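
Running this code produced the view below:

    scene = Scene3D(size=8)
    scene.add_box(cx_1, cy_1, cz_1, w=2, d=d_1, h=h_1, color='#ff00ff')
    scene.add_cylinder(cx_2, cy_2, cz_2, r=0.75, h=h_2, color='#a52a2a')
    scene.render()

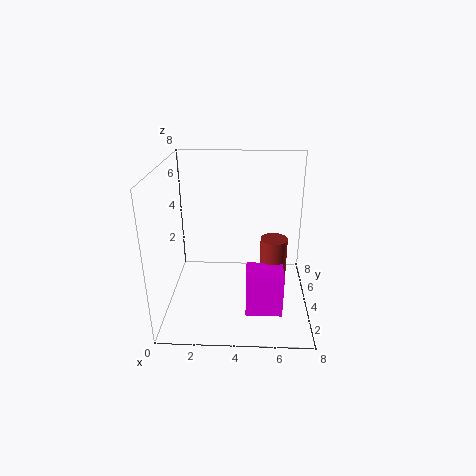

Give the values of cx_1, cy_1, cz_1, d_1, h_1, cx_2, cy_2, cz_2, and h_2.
cx_1 = 4.5; cy_1 = 2; cz_1 = 0.25; d_1 = 1.5; h_1 = 2.5; cx_2 = 6; cy_2 = 4; cz_2 = 0.25; h_2 = 3.75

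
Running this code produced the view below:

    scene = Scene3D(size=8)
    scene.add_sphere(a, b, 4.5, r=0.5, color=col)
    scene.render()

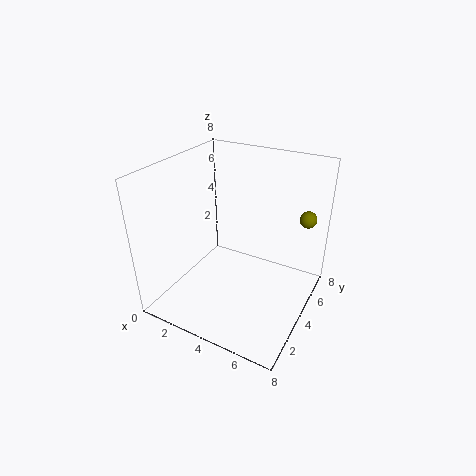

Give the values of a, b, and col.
a = 7, b = 7, col = 'olive'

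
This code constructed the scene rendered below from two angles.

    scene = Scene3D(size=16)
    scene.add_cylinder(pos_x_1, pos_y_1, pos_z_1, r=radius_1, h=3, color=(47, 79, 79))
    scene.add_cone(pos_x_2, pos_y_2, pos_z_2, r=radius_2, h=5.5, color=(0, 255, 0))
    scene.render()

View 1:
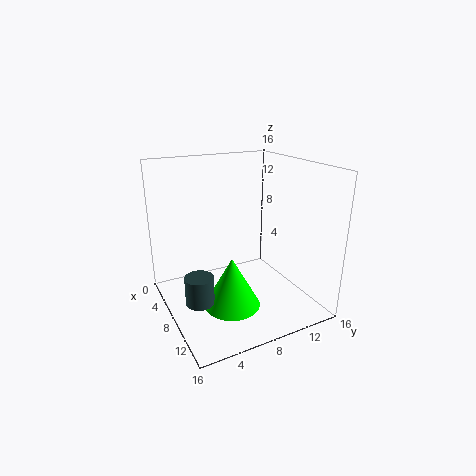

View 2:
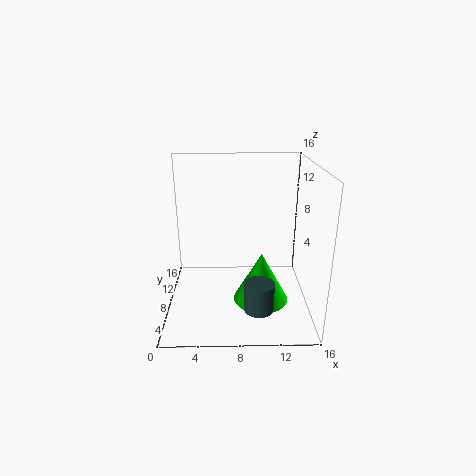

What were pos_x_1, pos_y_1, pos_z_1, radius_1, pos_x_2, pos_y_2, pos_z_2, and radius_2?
pos_x_1 = 10, pos_y_1 = 2.5, pos_z_1 = 2.5, radius_1 = 1.5, pos_x_2 = 10.5, pos_y_2 = 6, pos_z_2 = 1.5, radius_2 = 3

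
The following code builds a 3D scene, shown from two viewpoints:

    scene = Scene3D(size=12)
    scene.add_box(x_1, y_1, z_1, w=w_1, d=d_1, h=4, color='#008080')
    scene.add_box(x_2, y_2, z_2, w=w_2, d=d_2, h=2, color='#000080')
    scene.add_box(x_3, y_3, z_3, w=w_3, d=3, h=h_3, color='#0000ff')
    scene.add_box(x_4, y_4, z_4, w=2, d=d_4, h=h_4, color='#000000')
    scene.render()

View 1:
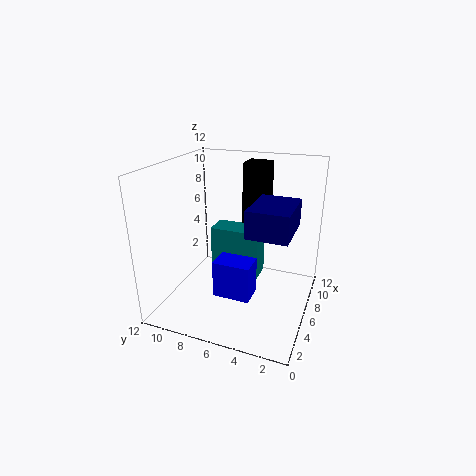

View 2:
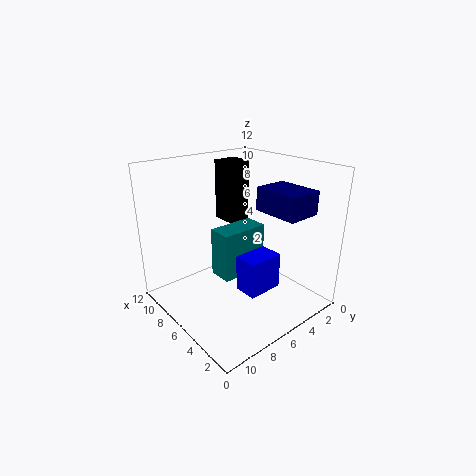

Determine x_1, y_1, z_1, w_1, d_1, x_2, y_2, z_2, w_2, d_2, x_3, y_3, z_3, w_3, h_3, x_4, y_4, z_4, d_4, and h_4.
x_1 = 5; y_1 = 4; z_1 = 3; w_1 = 2; d_1 = 4; x_2 = 2; y_2 = 1; z_2 = 8; w_2 = 4; d_2 = 3; x_3 = 3; y_3 = 4; z_3 = 2; w_3 = 2; h_3 = 3; x_4 = 7; y_4 = 4; z_4 = 7; d_4 = 2; h_4 = 5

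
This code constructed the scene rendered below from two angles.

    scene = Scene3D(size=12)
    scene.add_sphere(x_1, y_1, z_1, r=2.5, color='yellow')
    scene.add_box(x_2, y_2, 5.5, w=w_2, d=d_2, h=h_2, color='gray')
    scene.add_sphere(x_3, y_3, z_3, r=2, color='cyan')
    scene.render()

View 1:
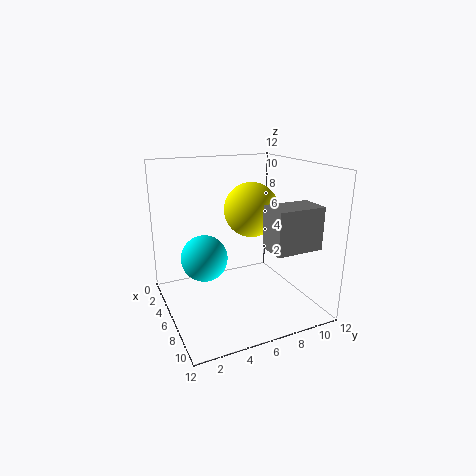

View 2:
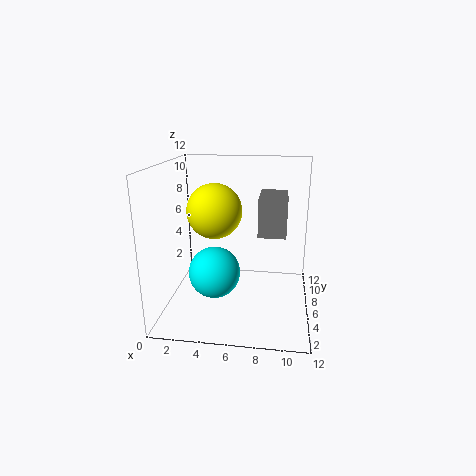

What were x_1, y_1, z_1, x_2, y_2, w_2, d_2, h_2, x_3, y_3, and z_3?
x_1 = 3.5; y_1 = 8.5; z_1 = 7.5; x_2 = 7.5; y_2 = 7.5; w_2 = 2.5; d_2 = 4; h_2 = 3.5; x_3 = 4.5; y_3 = 3.5; z_3 = 4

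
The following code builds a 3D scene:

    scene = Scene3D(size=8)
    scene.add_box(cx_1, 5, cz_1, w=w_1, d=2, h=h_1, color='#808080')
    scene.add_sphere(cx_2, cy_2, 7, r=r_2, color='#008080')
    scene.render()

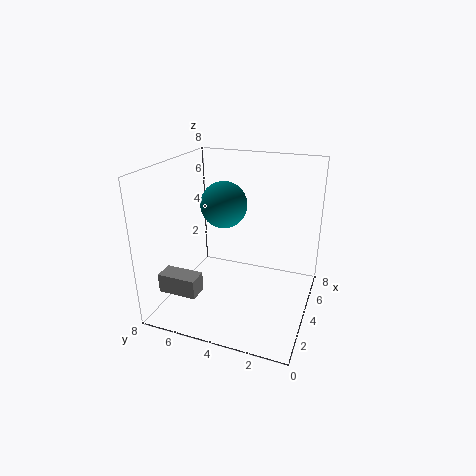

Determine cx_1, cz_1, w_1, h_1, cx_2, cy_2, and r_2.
cx_1 = 0.5; cz_1 = 2; w_1 = 1; h_1 = 1; cx_2 = 1; cy_2 = 3.5; r_2 = 1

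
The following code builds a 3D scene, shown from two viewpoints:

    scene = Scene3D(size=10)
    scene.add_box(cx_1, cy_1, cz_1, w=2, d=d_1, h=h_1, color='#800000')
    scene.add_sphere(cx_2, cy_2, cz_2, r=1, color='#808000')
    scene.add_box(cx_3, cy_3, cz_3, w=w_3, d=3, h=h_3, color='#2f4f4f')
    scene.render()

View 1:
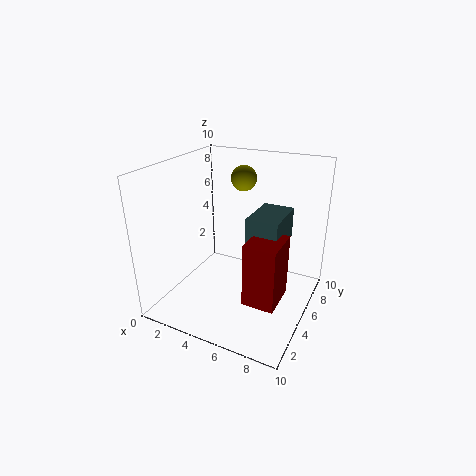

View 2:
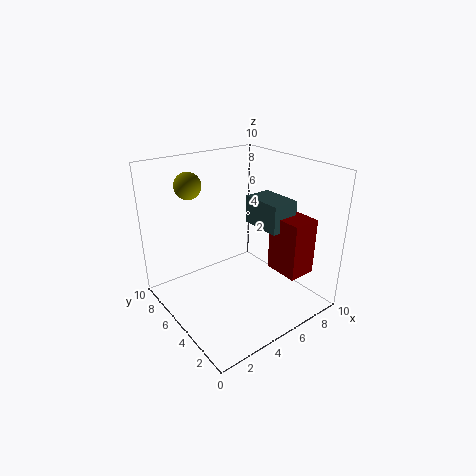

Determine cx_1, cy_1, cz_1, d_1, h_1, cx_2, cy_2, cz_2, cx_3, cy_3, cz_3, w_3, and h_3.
cx_1 = 7, cy_1 = 1.5, cz_1 = 2.5, d_1 = 2.5, h_1 = 4, cx_2 = 3.5, cy_2 = 9, cz_2 = 8, cx_3 = 6.5, cy_3 = 3, cz_3 = 5.5, w_3 = 2, h_3 = 2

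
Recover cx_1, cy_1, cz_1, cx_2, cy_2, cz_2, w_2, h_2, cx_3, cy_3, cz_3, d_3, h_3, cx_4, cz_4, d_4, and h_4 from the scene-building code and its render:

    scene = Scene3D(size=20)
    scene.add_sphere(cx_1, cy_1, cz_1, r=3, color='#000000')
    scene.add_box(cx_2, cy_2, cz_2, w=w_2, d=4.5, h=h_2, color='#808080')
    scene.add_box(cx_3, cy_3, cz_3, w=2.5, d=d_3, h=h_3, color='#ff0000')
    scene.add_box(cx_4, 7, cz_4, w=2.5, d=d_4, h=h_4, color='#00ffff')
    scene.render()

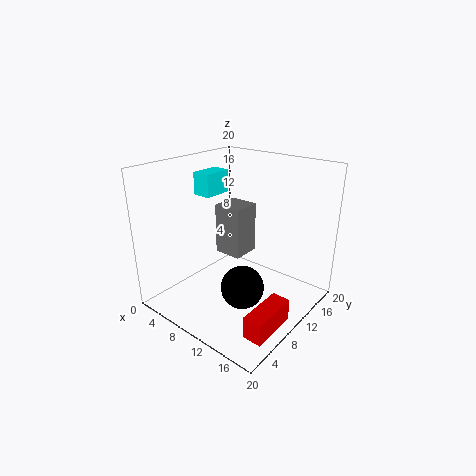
cx_1 = 12
cy_1 = 8.5
cz_1 = 3.5
cx_2 = 3
cy_2 = 13
cz_2 = 4.5
w_2 = 4.5
h_2 = 8
cx_3 = 16.5
cy_3 = 3
cz_3 = 1
d_3 = 6.5
h_3 = 3
cx_4 = 5
cz_4 = 16
d_4 = 4
h_4 = 3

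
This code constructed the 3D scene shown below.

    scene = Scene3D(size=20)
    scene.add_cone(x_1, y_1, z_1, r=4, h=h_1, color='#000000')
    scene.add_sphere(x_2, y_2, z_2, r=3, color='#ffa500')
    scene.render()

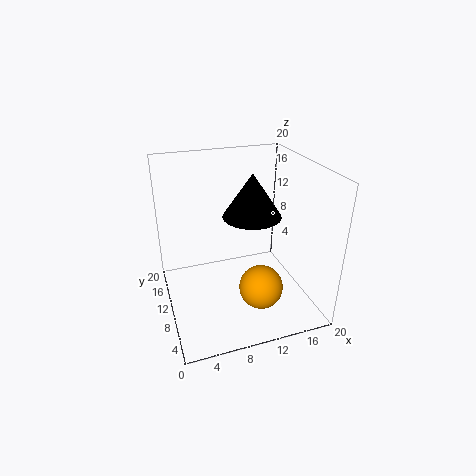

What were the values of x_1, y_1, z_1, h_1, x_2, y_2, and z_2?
x_1 = 12, y_1 = 10, z_1 = 13, h_1 = 6, x_2 = 12, y_2 = 6, z_2 = 4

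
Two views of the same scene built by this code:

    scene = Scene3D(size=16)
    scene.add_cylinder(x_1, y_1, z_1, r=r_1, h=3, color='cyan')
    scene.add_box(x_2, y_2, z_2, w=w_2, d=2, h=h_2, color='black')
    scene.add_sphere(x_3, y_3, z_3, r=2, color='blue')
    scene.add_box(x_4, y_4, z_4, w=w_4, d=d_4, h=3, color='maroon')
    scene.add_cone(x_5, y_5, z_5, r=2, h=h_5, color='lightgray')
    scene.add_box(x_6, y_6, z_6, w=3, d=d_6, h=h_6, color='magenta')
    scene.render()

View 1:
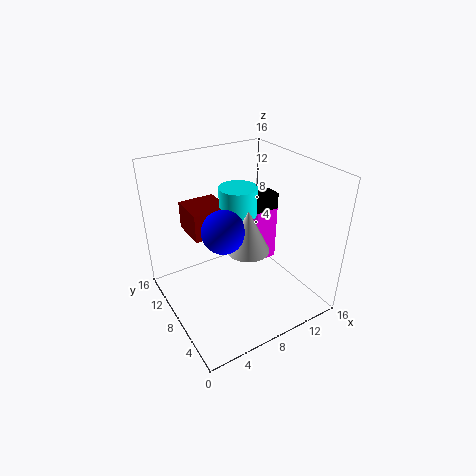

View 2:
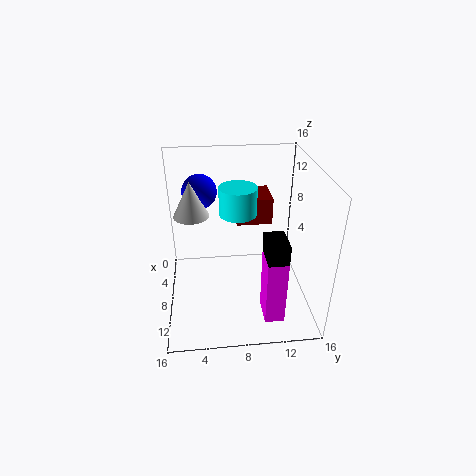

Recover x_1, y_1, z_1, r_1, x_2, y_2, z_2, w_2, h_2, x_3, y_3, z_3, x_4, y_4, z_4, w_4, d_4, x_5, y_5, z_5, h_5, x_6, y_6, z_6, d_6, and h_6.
x_1 = 8; y_1 = 8; z_1 = 11; r_1 = 2; x_2 = 12; y_2 = 10; z_2 = 9; w_2 = 3; h_2 = 2; x_3 = 4; y_3 = 4; z_3 = 12; x_4 = 3; y_4 = 8; z_4 = 9; w_4 = 4; d_4 = 4; x_5 = 6; y_5 = 3; z_5 = 10; h_5 = 4; x_6 = 12; y_6 = 10; z_6 = 2; d_6 = 2; h_6 = 7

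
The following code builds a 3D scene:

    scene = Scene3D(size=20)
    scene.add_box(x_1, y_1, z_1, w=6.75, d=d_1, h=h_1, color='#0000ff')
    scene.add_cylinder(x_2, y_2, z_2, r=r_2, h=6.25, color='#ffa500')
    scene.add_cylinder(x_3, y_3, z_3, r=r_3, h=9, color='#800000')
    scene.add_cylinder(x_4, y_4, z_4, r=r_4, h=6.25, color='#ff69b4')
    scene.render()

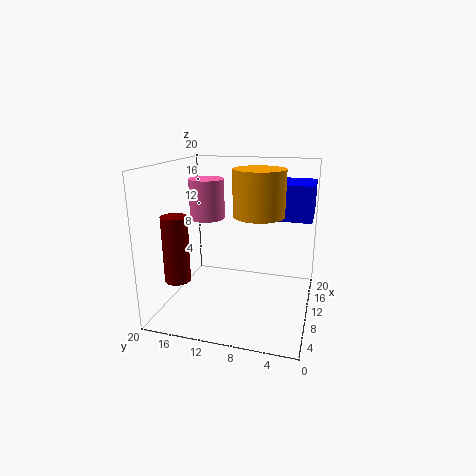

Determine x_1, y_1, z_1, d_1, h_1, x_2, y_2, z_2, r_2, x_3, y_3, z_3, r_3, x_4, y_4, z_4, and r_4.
x_1 = 12; y_1 = 0.25; z_1 = 12.25; d_1 = 7; h_1 = 5; x_2 = 10.5; y_2 = 7.25; z_2 = 13.25; r_2 = 3.5; x_3 = 5.5; y_3 = 17.25; z_3 = 4.75; r_3 = 1.75; x_4 = 15.75; y_4 = 16.75; z_4 = 10.75; r_4 = 2.75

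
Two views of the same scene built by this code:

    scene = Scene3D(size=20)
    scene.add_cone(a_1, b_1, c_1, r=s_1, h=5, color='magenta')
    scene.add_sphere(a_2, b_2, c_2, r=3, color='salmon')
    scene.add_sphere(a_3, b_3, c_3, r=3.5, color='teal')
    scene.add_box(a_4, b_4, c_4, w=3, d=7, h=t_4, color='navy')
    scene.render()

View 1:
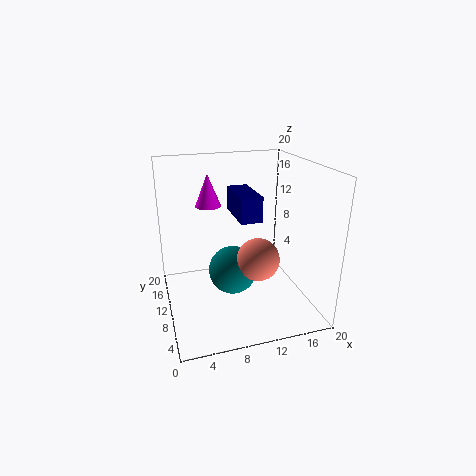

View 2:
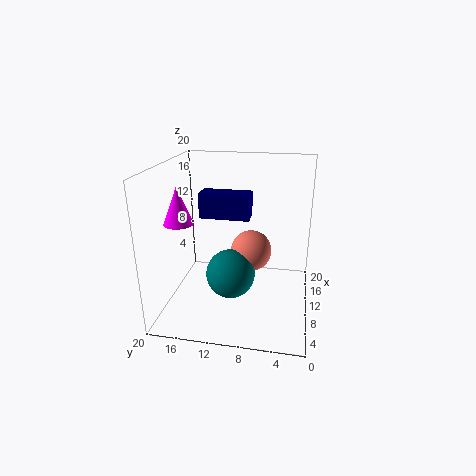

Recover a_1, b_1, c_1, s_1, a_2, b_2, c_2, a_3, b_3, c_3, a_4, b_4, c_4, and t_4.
a_1 = 7.5
b_1 = 17.5
c_1 = 12.5
s_1 = 2
a_2 = 12.5
b_2 = 8.5
c_2 = 7
a_3 = 9.5
b_3 = 11
c_3 = 4.5
a_4 = 10
b_4 = 8.5
c_4 = 12.5
t_4 = 3.5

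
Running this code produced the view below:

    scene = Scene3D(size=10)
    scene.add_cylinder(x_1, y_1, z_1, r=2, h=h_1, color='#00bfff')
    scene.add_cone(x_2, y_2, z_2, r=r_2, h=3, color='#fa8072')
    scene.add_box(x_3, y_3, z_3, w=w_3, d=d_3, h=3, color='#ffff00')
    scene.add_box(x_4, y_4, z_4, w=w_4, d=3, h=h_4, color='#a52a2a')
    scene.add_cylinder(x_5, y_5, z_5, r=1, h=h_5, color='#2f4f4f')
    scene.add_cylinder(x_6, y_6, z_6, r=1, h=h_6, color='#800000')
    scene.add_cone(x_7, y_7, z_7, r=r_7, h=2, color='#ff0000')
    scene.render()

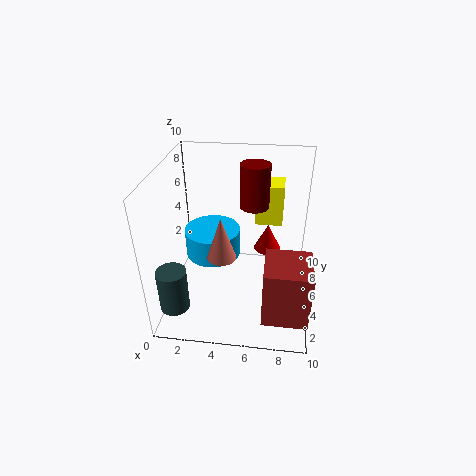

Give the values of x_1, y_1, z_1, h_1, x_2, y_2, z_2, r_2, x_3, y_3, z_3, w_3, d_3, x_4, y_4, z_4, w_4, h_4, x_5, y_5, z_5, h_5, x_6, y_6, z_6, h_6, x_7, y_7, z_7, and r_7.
x_1 = 3; y_1 = 6; z_1 = 3; h_1 = 2; x_2 = 4; y_2 = 4; z_2 = 4; r_2 = 1; x_3 = 6; y_3 = 7; z_3 = 5; w_3 = 2; d_3 = 2; x_4 = 7; y_4 = 1; z_4 = 1; w_4 = 3; h_4 = 4; x_5 = 1; y_5 = 2; z_5 = 1; h_5 = 3; x_6 = 6; y_6 = 6; z_6 = 7; h_6 = 3; x_7 = 7; y_7 = 7; z_7 = 3; r_7 = 1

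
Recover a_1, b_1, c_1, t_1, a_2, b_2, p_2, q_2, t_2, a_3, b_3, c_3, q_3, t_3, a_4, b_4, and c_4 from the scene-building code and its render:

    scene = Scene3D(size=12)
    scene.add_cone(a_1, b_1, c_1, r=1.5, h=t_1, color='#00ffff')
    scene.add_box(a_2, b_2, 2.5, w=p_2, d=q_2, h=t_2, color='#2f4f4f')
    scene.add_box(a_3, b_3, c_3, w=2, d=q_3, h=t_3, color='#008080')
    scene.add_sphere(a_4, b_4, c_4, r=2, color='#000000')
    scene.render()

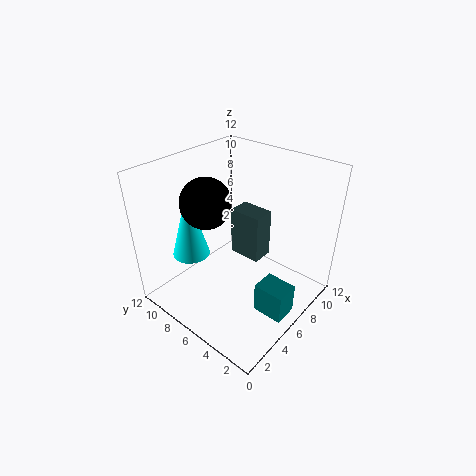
a_1 = 3; b_1 = 8.5; c_1 = 5; t_1 = 5.5; a_2 = 8; b_2 = 5.5; p_2 = 2; q_2 = 3; t_2 = 4.5; a_3 = 4.5; b_3 = 0.5; c_3 = 1; q_3 = 2.5; t_3 = 2.5; a_4 = 4; b_4 = 7.5; c_4 = 9.5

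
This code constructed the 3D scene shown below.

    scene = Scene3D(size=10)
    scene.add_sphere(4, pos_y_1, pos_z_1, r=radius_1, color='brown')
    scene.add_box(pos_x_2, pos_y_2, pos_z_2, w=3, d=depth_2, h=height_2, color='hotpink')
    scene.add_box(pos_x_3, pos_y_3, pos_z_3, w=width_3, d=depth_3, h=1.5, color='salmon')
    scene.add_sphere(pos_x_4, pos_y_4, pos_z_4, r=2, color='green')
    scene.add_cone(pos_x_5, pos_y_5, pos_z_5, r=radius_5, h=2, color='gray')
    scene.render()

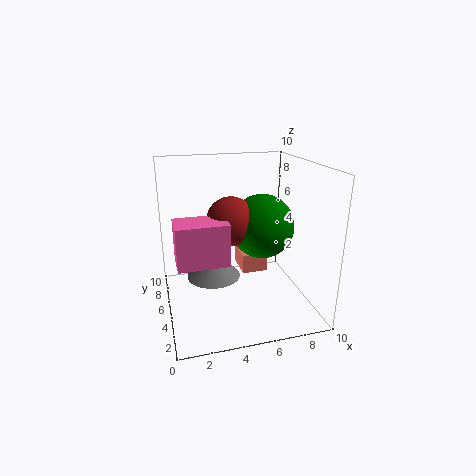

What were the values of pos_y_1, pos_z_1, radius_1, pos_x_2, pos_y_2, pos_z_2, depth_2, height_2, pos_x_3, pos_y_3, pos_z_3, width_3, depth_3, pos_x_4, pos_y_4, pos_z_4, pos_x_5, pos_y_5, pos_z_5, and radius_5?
pos_y_1 = 3, pos_z_1 = 7, radius_1 = 1.5, pos_x_2 = 0.5, pos_y_2 = 1, pos_z_2 = 5, depth_2 = 2, height_2 = 2.5, pos_x_3 = 6, pos_y_3 = 7, pos_z_3 = 1, width_3 = 2, depth_3 = 2.5, pos_x_4 = 6, pos_y_4 = 3, pos_z_4 = 6.5, pos_x_5 = 3.5, pos_y_5 = 6.5, pos_z_5 = 1.5, radius_5 = 2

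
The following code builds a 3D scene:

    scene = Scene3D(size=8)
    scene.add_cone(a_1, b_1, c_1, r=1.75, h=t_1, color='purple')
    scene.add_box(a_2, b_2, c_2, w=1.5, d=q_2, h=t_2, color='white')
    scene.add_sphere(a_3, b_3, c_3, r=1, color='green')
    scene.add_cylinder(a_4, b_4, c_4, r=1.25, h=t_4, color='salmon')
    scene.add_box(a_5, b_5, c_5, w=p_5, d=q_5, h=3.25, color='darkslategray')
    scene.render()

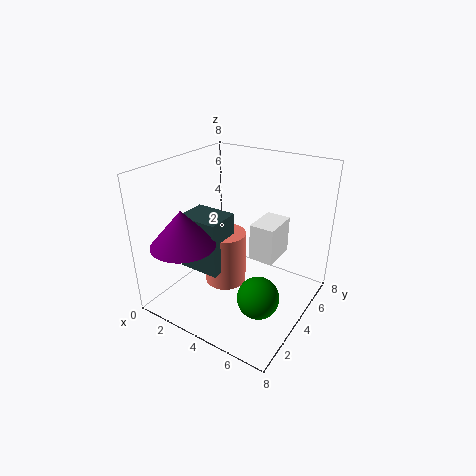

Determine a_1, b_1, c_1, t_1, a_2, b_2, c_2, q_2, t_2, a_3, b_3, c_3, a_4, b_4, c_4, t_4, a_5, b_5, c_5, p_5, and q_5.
a_1 = 2; b_1 = 1.75; c_1 = 4; t_1 = 2; a_2 = 4; b_2 = 5.25; c_2 = 2; q_2 = 2.25; t_2 = 2.25; a_3 = 6.75; b_3 = 1.5; c_3 = 2.75; a_4 = 2.75; b_4 = 4.5; c_4 = 0.5; t_4 = 3.25; a_5 = 0.75; b_5 = 2.75; c_5 = 1.75; p_5 = 2.5; q_5 = 2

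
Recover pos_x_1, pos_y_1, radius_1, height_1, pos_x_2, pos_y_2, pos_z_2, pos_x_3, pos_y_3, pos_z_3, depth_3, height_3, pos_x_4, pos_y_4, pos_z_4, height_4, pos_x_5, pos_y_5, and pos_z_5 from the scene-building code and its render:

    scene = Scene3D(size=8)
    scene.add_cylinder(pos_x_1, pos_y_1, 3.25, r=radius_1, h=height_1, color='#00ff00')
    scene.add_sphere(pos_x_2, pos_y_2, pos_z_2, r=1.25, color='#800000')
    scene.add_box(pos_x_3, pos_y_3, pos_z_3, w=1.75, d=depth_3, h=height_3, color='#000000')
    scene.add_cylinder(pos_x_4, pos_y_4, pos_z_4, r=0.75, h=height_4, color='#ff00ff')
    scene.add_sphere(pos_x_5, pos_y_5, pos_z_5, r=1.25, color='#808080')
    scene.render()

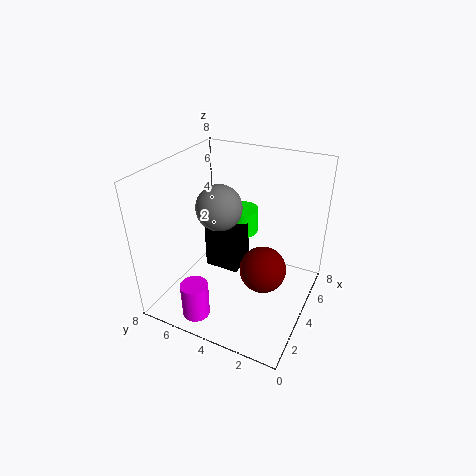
pos_x_1 = 6, pos_y_1 = 4.75, radius_1 = 1, height_1 = 1.5, pos_x_2 = 3.5, pos_y_2 = 2.25, pos_z_2 = 2.75, pos_x_3 = 3.75, pos_y_3 = 4, pos_z_3 = 1.75, depth_3 = 2, height_3 = 2.5, pos_x_4 = 1.25, pos_y_4 = 5.25, pos_z_4 = 0.25, height_4 = 2, pos_x_5 = 3.75, pos_y_5 = 5, pos_z_5 = 5.75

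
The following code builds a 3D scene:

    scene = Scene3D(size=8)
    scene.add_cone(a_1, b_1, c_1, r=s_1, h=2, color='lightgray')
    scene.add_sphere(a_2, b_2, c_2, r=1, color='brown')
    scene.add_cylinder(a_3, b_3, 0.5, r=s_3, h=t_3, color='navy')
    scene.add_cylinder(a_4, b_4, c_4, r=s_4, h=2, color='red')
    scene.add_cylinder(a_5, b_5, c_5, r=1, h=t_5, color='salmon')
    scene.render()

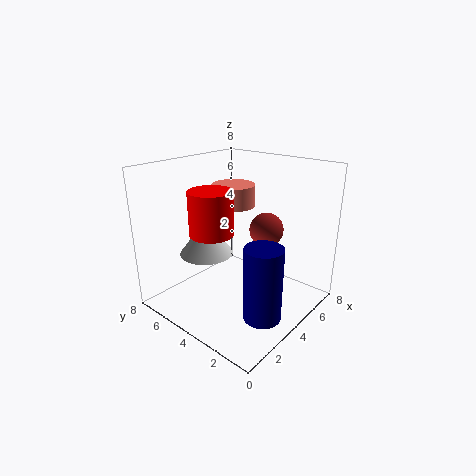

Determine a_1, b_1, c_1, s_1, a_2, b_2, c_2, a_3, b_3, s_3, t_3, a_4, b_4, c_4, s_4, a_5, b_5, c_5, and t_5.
a_1 = 3, b_1 = 5.5, c_1 = 3, s_1 = 1.5, a_2 = 6, b_2 = 3.5, c_2 = 4, a_3 = 3, b_3 = 1.5, s_3 = 1, t_3 = 4, a_4 = 1, b_4 = 3, c_4 = 5.5, s_4 = 1, a_5 = 2.5, b_5 = 3, c_5 = 6.5, t_5 = 1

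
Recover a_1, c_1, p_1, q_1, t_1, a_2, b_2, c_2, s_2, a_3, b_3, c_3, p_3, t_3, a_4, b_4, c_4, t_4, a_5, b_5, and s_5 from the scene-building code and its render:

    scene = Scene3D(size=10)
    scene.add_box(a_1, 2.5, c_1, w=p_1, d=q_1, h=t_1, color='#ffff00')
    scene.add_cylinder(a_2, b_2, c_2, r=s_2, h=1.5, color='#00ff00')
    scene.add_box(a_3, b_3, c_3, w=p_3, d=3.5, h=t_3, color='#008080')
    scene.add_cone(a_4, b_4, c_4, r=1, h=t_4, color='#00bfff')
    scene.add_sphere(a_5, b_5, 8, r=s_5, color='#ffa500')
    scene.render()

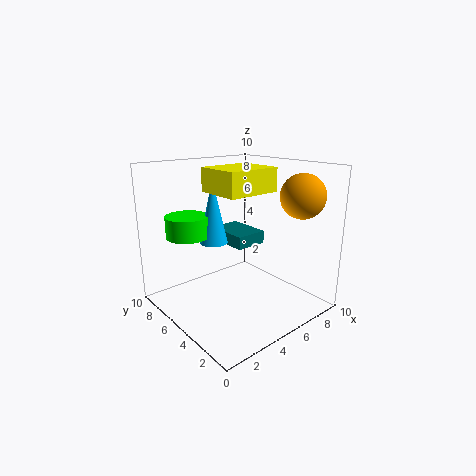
a_1 = 2.5; c_1 = 8.5; p_1 = 3.5; q_1 = 3; t_1 = 1.5; a_2 = 2.5; b_2 = 7.5; c_2 = 5; s_2 = 1.5; a_3 = 6; b_3 = 6; c_3 = 3.5; p_3 = 2.5; t_3 = 1; a_4 = 4; b_4 = 6.5; c_4 = 4.5; t_4 = 4.5; a_5 = 8; b_5 = 2; s_5 = 1.5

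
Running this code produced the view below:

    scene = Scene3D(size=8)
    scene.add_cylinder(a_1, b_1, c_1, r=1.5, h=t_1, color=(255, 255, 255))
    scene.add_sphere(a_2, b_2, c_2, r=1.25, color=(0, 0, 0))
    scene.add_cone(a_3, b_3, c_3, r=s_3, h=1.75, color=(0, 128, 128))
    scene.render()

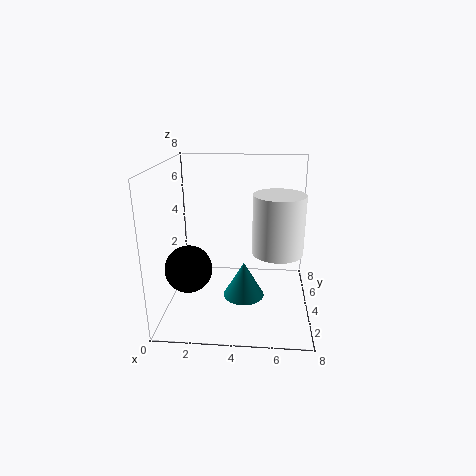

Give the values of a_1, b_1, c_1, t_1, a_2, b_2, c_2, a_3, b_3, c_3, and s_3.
a_1 = 6.25; b_1 = 5; c_1 = 2.75; t_1 = 3.5; a_2 = 1.5; b_2 = 2.5; c_2 = 2.75; a_3 = 4.5; b_3 = 1.5; c_3 = 2; s_3 = 1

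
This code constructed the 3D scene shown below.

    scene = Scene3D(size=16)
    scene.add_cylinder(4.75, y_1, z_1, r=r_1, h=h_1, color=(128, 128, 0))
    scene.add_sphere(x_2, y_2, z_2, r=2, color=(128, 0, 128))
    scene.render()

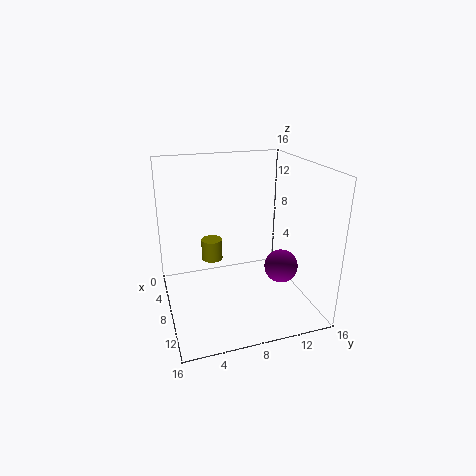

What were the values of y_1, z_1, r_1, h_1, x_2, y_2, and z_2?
y_1 = 5.75
z_1 = 4.25
r_1 = 1.25
h_1 = 2.5
x_2 = 8
y_2 = 13.5
z_2 = 3.5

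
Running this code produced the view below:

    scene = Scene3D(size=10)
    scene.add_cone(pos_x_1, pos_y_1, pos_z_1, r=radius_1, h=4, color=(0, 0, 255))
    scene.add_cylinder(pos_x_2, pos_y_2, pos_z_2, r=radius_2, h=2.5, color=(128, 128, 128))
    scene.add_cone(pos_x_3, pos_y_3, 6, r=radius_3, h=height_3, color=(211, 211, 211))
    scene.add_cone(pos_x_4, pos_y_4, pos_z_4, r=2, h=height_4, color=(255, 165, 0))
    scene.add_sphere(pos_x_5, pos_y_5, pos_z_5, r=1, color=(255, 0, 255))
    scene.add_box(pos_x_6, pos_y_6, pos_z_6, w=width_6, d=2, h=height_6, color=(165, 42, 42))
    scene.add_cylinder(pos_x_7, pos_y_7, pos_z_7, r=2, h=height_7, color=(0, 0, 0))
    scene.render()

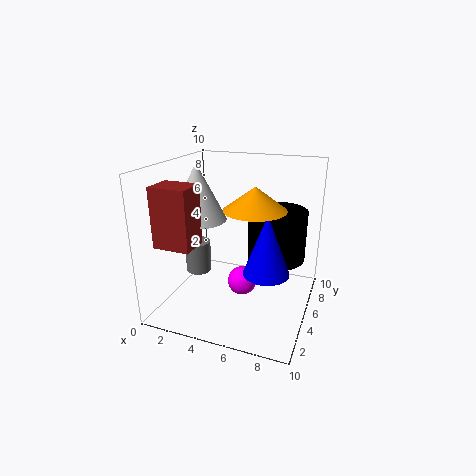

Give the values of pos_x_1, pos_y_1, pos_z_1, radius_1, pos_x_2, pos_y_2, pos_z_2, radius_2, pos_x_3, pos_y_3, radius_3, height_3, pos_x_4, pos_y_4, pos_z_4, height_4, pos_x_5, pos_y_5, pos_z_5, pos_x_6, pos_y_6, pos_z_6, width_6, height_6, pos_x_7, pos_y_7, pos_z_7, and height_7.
pos_x_1 = 7.5; pos_y_1 = 3.5; pos_z_1 = 3.5; radius_1 = 1.5; pos_x_2 = 1; pos_y_2 = 6.5; pos_z_2 = 1; radius_2 = 1; pos_x_3 = 2; pos_y_3 = 5; radius_3 = 2; height_3 = 4; pos_x_4 = 6.5; pos_y_4 = 4; pos_z_4 = 7.5; height_4 = 1.5; pos_x_5 = 5.5; pos_y_5 = 4.5; pos_z_5 = 2; pos_x_6 = 0.5; pos_y_6 = 1.5; pos_z_6 = 5; width_6 = 2.5; height_6 = 4; pos_x_7 = 7.5; pos_y_7 = 6; pos_z_7 = 3.5; height_7 = 3.5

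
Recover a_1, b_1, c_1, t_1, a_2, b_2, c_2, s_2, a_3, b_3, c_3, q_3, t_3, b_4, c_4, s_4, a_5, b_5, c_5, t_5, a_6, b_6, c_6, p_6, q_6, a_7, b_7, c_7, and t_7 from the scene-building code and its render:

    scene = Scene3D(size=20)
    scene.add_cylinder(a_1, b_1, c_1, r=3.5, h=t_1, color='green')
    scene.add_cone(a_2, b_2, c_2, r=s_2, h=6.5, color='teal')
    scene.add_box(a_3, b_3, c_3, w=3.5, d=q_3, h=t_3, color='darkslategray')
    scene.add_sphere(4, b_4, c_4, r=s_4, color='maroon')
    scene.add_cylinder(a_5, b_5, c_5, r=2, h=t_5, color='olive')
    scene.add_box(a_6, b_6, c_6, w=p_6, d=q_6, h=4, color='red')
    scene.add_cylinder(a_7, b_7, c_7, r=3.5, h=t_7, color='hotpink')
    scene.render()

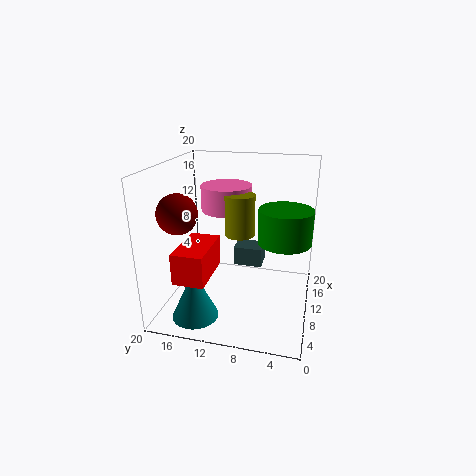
a_1 = 9; b_1 = 3.5; c_1 = 10.5; t_1 = 4.5; a_2 = 3; b_2 = 14; c_2 = 1.5; s_2 = 3; a_3 = 15; b_3 = 7.5; c_3 = 3; q_3 = 4.5; t_3 = 3; b_4 = 16; c_4 = 15; s_4 = 2.5; a_5 = 9; b_5 = 9.5; c_5 = 11; t_5 = 5.5; a_6 = 1; b_6 = 12; c_6 = 7; p_6 = 7; q_6 = 4; a_7 = 11.5; b_7 = 12; c_7 = 13.5; t_7 = 3.5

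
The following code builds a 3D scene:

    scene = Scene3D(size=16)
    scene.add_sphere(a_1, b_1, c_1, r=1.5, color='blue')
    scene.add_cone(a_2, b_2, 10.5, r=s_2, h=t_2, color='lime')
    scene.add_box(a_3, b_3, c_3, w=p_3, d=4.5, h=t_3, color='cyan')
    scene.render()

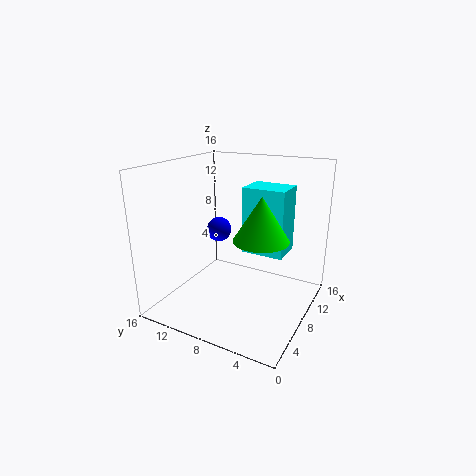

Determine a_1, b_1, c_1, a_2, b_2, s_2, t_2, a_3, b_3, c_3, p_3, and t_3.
a_1 = 10.5; b_1 = 12; c_1 = 7.5; a_2 = 3; b_2 = 3; s_2 = 2.5; t_2 = 4; a_3 = 7; b_3 = 2.5; c_3 = 7; p_3 = 3.5; t_3 = 7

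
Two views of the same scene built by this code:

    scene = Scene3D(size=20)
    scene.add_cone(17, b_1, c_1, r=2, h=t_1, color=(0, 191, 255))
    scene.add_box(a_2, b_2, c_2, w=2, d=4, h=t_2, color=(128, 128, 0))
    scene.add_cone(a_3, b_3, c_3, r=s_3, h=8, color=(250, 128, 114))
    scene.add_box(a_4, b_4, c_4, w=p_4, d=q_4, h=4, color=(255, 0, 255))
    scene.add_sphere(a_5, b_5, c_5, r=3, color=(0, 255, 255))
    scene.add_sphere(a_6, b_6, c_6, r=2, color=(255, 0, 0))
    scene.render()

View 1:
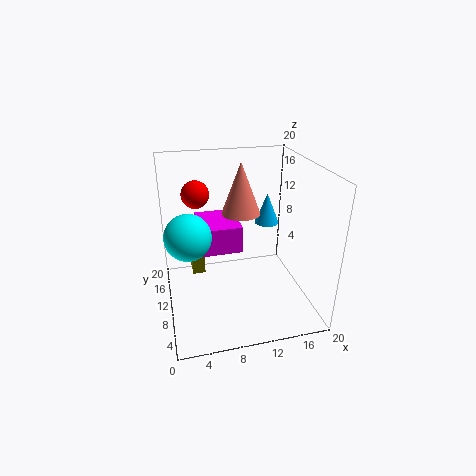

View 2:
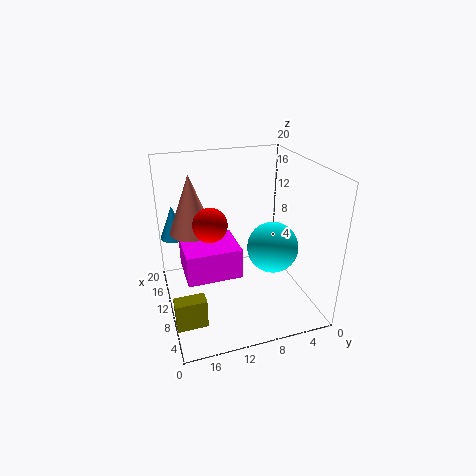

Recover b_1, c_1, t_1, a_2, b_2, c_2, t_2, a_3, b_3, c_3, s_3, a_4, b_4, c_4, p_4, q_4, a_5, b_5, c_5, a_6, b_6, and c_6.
b_1 = 18, c_1 = 8, t_1 = 5, a_2 = 4, b_2 = 16, c_2 = 1, t_2 = 4, a_3 = 12, b_3 = 16, c_3 = 11, s_3 = 3, a_4 = 5, b_4 = 11, c_4 = 7, p_4 = 6, q_4 = 7, a_5 = 3, b_5 = 8, c_5 = 12, a_6 = 5, b_6 = 15, c_6 = 15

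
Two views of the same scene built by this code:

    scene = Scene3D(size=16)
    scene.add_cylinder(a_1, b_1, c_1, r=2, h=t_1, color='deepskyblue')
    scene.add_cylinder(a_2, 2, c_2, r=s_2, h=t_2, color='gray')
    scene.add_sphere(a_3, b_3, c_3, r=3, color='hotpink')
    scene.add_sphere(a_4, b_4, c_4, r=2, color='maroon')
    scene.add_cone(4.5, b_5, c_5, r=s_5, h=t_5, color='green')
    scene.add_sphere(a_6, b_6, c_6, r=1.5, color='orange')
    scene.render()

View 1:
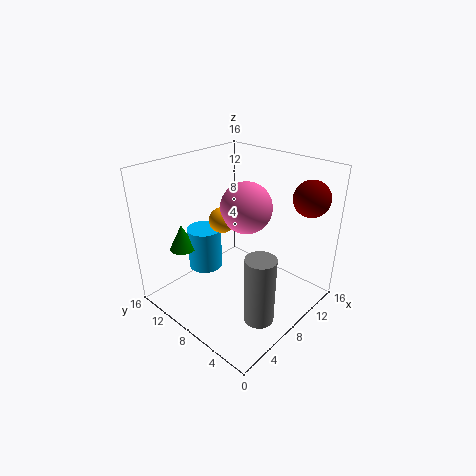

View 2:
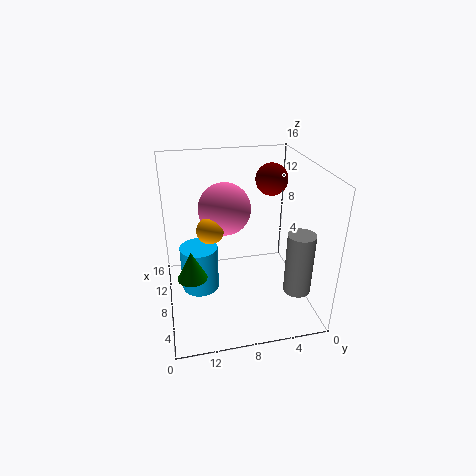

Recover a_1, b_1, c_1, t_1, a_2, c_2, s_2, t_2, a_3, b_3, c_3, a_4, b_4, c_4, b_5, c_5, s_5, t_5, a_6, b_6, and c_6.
a_1 = 7, b_1 = 12.5, c_1 = 3, t_1 = 5, a_2 = 4.5, c_2 = 2.5, s_2 = 1.5, t_2 = 7, a_3 = 10.5, b_3 = 9, c_3 = 10.5, a_4 = 13.5, b_4 = 2.5, c_4 = 12.5, b_5 = 13.5, c_5 = 6, s_5 = 1.5, t_5 = 3, a_6 = 8.5, b_6 = 11, c_6 = 9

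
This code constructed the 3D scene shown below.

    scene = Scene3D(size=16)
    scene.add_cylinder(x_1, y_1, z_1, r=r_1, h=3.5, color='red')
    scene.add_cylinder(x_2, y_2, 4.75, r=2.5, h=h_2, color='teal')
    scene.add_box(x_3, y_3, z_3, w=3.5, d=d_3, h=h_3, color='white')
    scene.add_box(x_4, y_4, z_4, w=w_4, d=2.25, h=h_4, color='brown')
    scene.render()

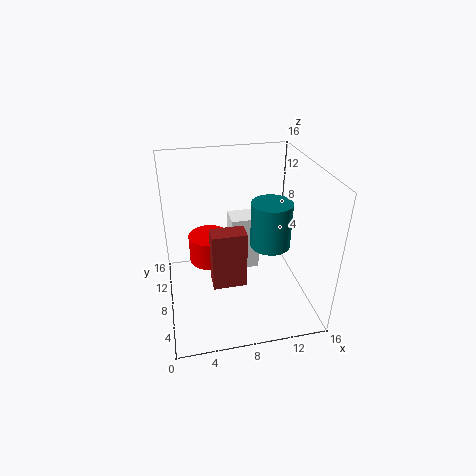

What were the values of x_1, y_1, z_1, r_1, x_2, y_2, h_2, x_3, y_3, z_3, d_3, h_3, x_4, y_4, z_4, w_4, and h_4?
x_1 = 5.25; y_1 = 12.25; z_1 = 2.75; r_1 = 2.5; x_2 = 12.75; y_2 = 10.75; h_2 = 5.75; x_3 = 8; y_3 = 11.25; z_3 = 1.25; d_3 = 3; h_3 = 7; x_4 = 5; y_4 = 7.5; z_4 = 1.5; w_4 = 4; h_4 = 7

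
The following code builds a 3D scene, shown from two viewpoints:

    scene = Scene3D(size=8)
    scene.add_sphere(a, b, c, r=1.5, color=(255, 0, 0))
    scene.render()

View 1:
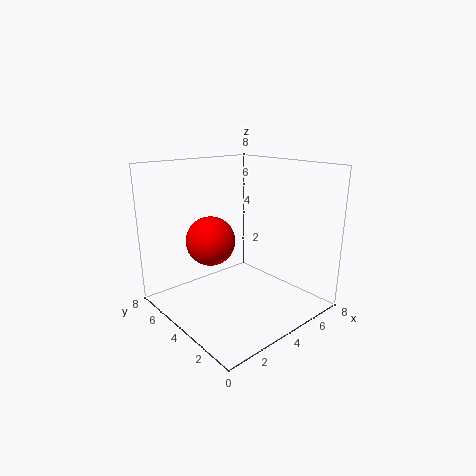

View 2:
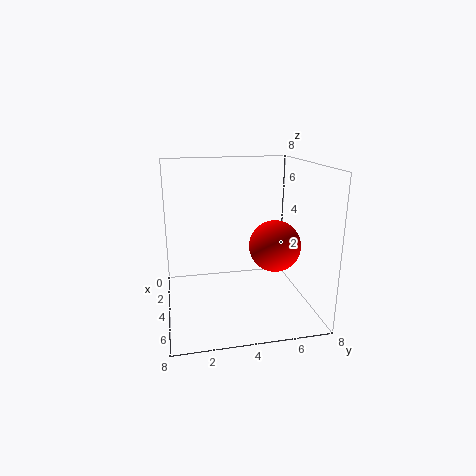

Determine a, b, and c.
a = 3.75
b = 6.25
c = 3.25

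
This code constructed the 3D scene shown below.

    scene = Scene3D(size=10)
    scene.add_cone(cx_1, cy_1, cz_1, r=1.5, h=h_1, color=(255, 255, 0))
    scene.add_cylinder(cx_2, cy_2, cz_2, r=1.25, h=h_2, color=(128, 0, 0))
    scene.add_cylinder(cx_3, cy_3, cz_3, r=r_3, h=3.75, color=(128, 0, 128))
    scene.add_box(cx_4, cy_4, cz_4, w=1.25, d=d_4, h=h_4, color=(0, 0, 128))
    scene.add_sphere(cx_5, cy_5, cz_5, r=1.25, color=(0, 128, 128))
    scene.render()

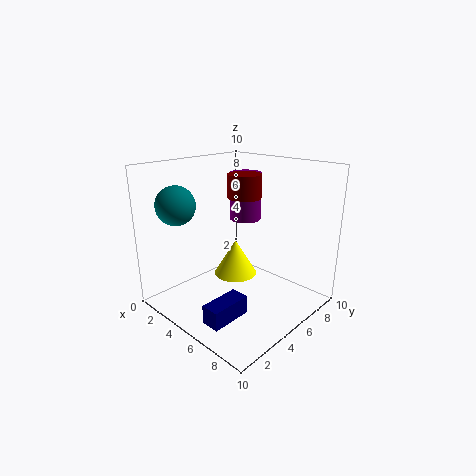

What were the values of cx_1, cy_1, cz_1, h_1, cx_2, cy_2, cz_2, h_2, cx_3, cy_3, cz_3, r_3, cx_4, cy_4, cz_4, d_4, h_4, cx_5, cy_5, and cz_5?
cx_1 = 4.75; cy_1 = 5; cz_1 = 2.25; h_1 = 2.5; cx_2 = 3.75; cy_2 = 7; cz_2 = 7.25; h_2 = 1.75; cx_3 = 2.5; cy_3 = 8.5; cz_3 = 5; r_3 = 1.25; cx_4 = 6; cy_4 = 0.75; cz_4 = 0.75; d_4 = 2.75; h_4 = 1.25; cx_5 = 3.25; cy_5 = 1.25; cz_5 = 7.75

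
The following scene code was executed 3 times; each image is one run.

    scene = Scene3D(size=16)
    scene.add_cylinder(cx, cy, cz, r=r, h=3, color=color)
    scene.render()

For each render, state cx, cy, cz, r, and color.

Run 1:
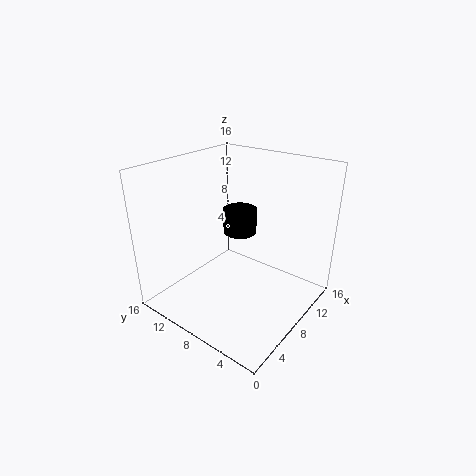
cx = 11
cy = 10
cz = 7
r = 2
color = 'black'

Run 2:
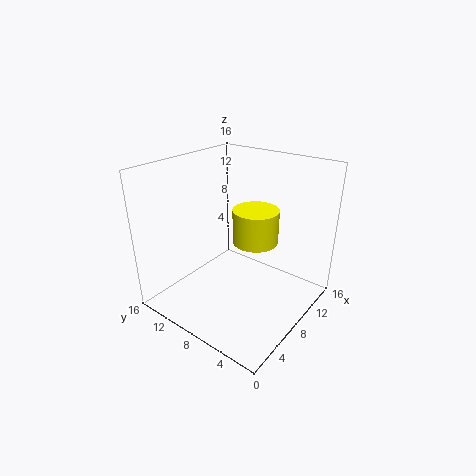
cx = 4
cy = 3
cz = 11
r = 2
color = 'yellow'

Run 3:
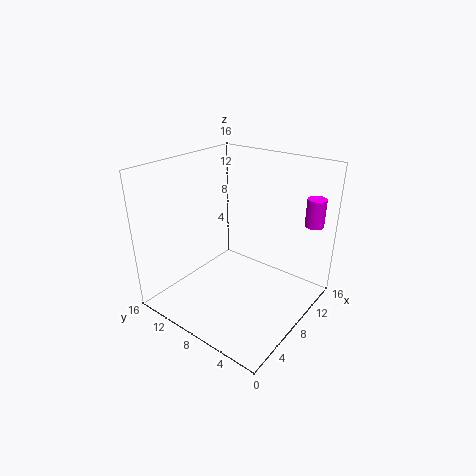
cx = 12
cy = 1
cz = 10
r = 1
color = 'magenta'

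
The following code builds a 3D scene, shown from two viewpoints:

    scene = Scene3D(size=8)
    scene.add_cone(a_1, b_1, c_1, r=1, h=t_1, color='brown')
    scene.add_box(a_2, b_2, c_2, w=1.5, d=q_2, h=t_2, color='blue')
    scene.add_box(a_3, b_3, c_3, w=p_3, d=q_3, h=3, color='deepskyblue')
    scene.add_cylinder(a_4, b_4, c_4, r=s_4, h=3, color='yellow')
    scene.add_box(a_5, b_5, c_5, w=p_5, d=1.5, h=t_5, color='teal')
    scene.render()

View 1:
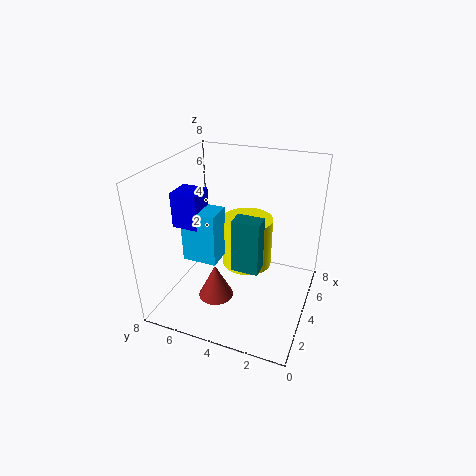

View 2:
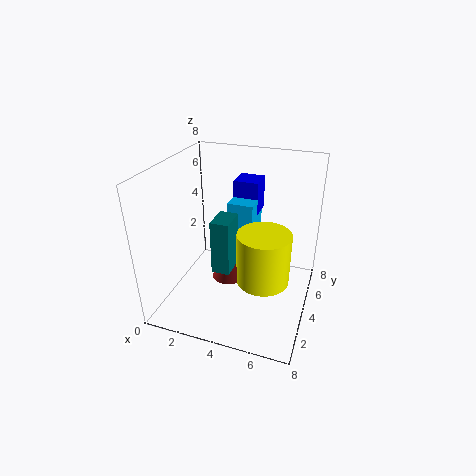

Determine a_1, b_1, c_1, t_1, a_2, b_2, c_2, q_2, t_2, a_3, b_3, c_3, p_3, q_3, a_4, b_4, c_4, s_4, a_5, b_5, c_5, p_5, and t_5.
a_1 = 3, b_1 = 5, c_1 = 0.5, t_1 = 2, a_2 = 3, b_2 = 6, c_2 = 4.5, q_2 = 1.5, t_2 = 2, a_3 = 3, b_3 = 5, c_3 = 2.5, p_3 = 1.5, q_3 = 2, a_4 = 5.5, b_4 = 4, c_4 = 1.5, s_4 = 1.5, a_5 = 3, b_5 = 2.5, c_5 = 2.5, p_5 = 1, t_5 = 3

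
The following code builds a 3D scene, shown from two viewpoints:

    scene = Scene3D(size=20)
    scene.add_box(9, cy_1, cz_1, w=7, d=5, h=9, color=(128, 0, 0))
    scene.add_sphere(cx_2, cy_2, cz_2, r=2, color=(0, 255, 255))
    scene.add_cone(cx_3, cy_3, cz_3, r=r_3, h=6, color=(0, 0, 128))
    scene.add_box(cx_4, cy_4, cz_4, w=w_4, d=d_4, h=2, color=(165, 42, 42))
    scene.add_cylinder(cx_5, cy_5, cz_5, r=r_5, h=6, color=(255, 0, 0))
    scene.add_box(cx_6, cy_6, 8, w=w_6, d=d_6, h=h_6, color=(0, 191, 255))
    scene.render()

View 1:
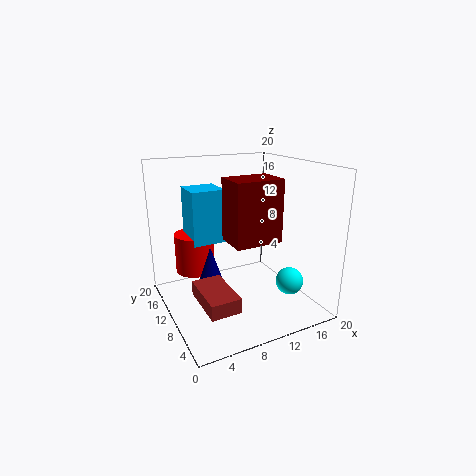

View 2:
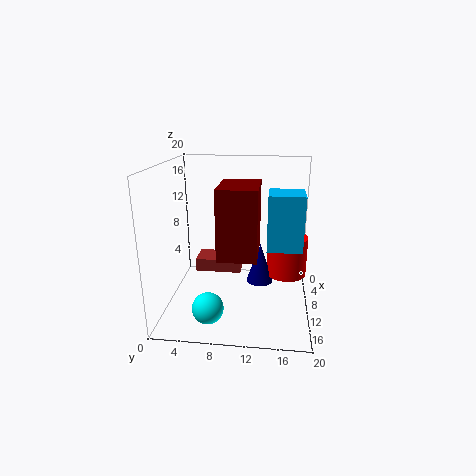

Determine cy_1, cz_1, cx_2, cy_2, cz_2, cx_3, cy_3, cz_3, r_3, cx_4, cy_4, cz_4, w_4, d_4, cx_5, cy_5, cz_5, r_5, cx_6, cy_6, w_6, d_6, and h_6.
cy_1 = 8
cz_1 = 9
cx_2 = 17
cy_2 = 7
cz_2 = 3
cx_3 = 7
cy_3 = 13
cz_3 = 2
r_3 = 2
cx_4 = 3
cy_4 = 3
cz_4 = 3
w_4 = 4
d_4 = 7
cx_5 = 6
cy_5 = 17
cz_5 = 3
r_5 = 3
cx_6 = 5
cy_6 = 14
w_6 = 5
d_6 = 5
h_6 = 8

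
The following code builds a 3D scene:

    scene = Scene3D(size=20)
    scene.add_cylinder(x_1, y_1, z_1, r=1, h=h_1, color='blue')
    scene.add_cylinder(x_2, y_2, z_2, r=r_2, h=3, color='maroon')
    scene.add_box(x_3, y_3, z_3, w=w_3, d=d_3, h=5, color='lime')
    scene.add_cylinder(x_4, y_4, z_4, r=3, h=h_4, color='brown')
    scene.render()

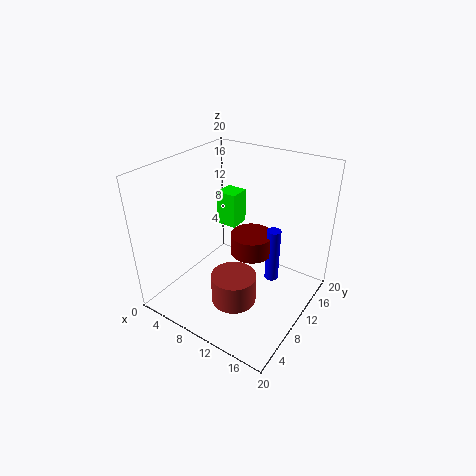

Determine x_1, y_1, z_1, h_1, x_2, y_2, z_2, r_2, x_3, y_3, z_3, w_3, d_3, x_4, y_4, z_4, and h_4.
x_1 = 14
y_1 = 13
z_1 = 3
h_1 = 8
x_2 = 11
y_2 = 12
z_2 = 7
r_2 = 3
x_3 = 5
y_3 = 12
z_3 = 10
w_3 = 3
d_3 = 3
x_4 = 12
y_4 = 6
z_4 = 3
h_4 = 4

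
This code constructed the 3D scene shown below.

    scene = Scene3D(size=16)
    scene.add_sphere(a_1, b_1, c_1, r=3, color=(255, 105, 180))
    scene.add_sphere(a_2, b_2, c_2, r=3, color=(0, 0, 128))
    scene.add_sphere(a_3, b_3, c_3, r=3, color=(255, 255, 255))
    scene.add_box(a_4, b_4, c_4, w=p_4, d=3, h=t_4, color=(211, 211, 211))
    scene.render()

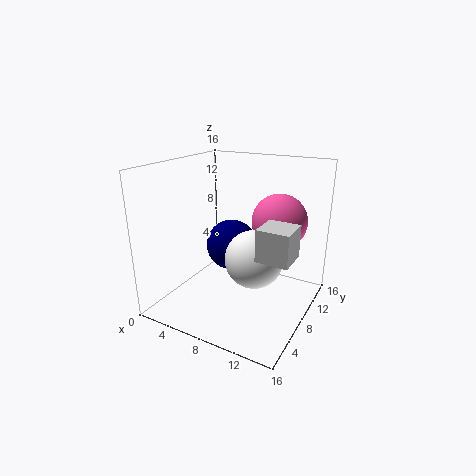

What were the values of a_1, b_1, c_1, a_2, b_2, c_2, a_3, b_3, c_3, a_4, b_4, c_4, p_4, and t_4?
a_1 = 12, b_1 = 10, c_1 = 10, a_2 = 6, b_2 = 10, c_2 = 6, a_3 = 11, b_3 = 6, c_3 = 7, a_4 = 13, b_4 = 2, c_4 = 9, p_4 = 3, t_4 = 3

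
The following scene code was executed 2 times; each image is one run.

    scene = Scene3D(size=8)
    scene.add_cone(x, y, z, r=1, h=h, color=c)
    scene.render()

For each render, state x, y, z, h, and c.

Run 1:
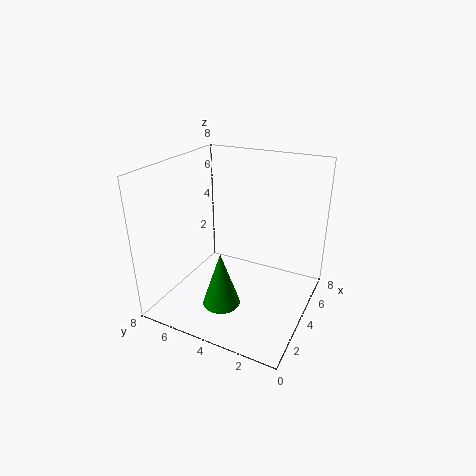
x = 2; y = 4; z = 1; h = 3; c = 'green'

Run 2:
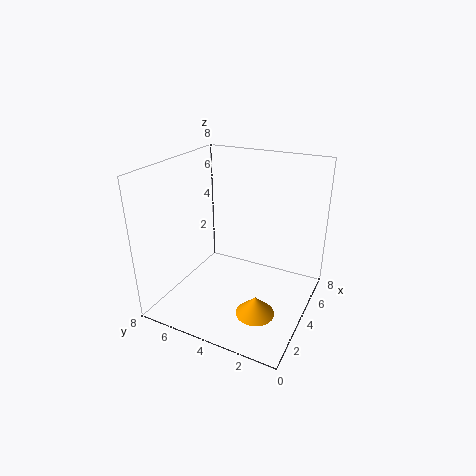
x = 2; y = 2; z = 1; h = 1; c = 'orange'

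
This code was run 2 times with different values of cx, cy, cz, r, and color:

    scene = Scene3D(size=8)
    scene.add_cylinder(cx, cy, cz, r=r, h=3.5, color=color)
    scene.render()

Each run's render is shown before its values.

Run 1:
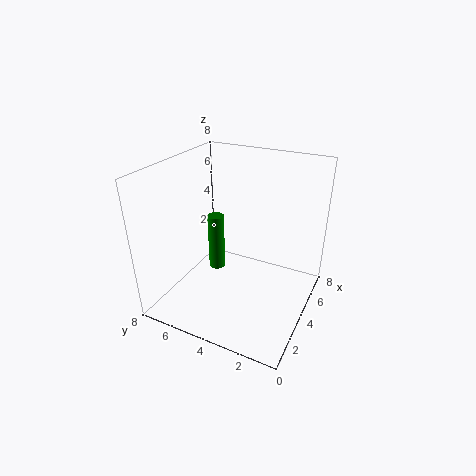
cx = 5; cy = 6; cz = 1; r = 0.5; color = 'green'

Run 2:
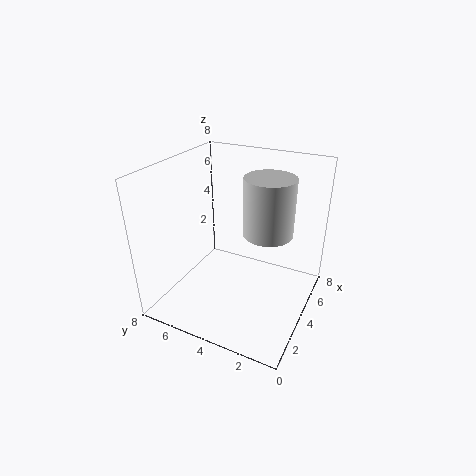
cx = 6; cy = 3; cz = 3.5; r = 1.5; color = 'lightgray'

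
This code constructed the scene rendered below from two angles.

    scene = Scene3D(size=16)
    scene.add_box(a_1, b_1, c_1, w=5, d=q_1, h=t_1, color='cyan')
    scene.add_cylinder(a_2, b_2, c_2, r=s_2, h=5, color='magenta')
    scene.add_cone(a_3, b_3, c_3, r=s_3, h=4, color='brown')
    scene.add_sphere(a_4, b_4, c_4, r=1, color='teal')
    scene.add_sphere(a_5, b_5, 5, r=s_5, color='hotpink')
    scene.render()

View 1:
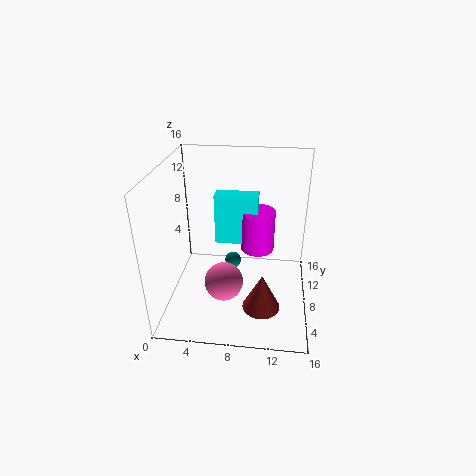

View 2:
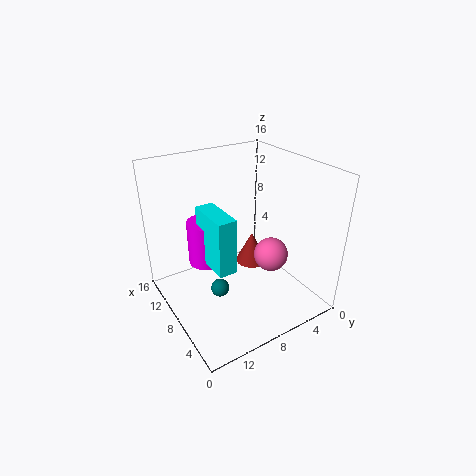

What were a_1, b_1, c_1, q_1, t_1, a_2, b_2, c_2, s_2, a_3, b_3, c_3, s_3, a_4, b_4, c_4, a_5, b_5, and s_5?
a_1 = 5
b_1 = 10
c_1 = 6
q_1 = 2
t_1 = 6
a_2 = 10
b_2 = 11
c_2 = 5
s_2 = 2
a_3 = 11
b_3 = 4
c_3 = 2
s_3 = 2
a_4 = 7
b_4 = 11
c_4 = 3
a_5 = 7
b_5 = 4
s_5 = 2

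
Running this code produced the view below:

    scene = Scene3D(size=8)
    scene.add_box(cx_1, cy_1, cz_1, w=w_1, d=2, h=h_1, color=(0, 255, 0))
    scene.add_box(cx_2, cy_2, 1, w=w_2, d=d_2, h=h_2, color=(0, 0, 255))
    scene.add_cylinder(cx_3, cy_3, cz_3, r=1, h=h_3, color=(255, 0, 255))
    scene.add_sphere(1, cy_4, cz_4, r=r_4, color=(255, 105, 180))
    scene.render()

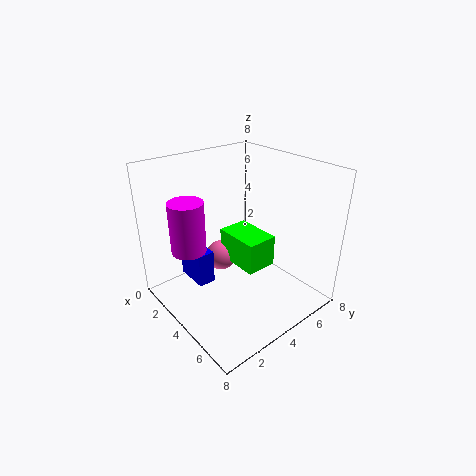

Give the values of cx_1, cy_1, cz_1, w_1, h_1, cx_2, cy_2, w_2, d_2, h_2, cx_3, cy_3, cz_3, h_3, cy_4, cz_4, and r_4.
cx_1 = 1
cy_1 = 5
cz_1 = 1
w_1 = 3
h_1 = 2
cx_2 = 1
cy_2 = 2
w_2 = 2
d_2 = 1
h_2 = 2
cx_3 = 2
cy_3 = 2
cz_3 = 3
h_3 = 3
cy_4 = 5
cz_4 = 1
r_4 = 1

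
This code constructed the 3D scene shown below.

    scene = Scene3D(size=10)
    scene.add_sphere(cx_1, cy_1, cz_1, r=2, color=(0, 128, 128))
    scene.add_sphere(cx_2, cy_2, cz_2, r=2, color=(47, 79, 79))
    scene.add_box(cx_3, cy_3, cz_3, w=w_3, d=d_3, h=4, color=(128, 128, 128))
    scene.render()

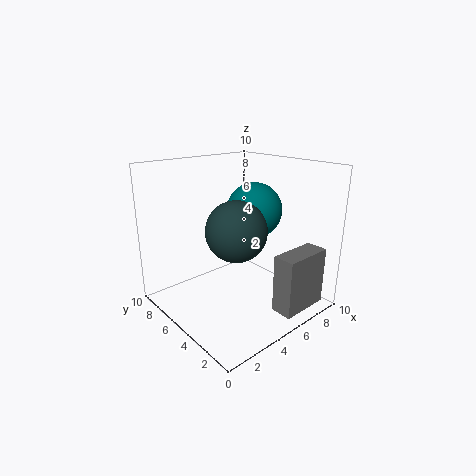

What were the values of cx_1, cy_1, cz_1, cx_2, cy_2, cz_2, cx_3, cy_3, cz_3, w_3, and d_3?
cx_1 = 7, cy_1 = 5.5, cz_1 = 6.5, cx_2 = 4, cy_2 = 4, cz_2 = 6, cx_3 = 5.5, cy_3 = 0.5, cz_3 = 0.5, w_3 = 3.5, d_3 = 1.5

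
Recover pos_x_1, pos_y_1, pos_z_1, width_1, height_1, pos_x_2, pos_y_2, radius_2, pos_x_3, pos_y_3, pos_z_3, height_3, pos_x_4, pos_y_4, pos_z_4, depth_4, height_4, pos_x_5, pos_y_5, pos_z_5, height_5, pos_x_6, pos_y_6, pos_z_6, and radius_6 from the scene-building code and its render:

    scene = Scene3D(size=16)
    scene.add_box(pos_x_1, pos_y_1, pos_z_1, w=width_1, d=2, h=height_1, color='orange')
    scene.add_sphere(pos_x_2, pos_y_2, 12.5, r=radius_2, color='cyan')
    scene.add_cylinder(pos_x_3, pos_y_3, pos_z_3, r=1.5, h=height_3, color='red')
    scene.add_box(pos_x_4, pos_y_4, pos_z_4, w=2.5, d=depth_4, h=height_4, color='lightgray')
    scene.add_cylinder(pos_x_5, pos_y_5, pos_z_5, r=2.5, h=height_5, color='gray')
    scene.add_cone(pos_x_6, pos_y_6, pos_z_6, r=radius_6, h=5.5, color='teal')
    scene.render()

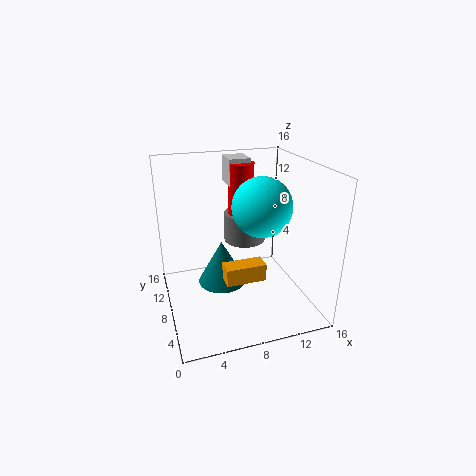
pos_x_1 = 6; pos_y_1 = 5.5; pos_z_1 = 3.5; width_1 = 4.5; height_1 = 2; pos_x_2 = 9.5; pos_y_2 = 5; radius_2 = 3; pos_x_3 = 9.5; pos_y_3 = 11.5; pos_z_3 = 8; height_3 = 7.5; pos_x_4 = 8; pos_y_4 = 11; pos_z_4 = 13; depth_4 = 3; height_4 = 3; pos_x_5 = 10; pos_y_5 = 11.5; pos_z_5 = 6; height_5 = 3.5; pos_x_6 = 7; pos_y_6 = 11.5; pos_z_6 = 0.5; radius_6 = 3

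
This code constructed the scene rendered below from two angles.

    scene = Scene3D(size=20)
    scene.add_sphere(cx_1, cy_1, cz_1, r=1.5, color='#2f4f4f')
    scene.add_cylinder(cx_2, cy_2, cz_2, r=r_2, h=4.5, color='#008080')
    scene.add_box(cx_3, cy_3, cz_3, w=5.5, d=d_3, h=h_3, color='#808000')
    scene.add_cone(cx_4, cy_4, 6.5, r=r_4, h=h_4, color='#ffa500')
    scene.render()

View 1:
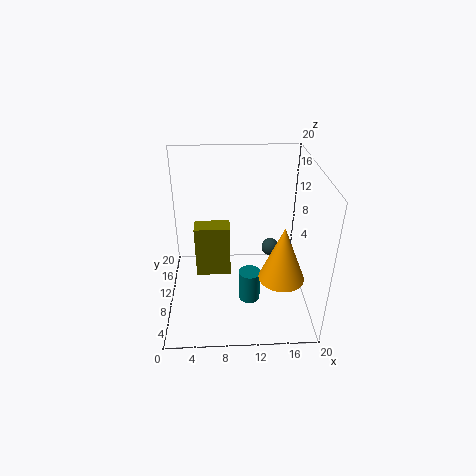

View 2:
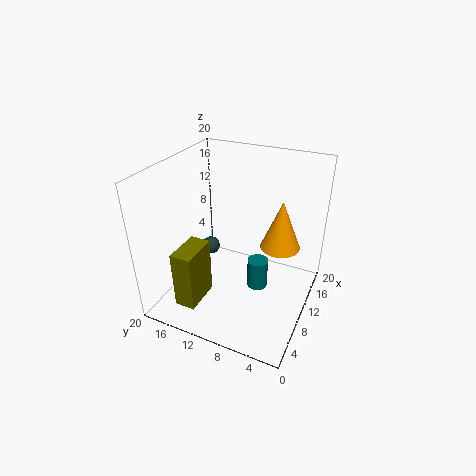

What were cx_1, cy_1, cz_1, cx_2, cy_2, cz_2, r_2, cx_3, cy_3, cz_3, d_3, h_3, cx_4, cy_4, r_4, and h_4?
cx_1 = 16
cy_1 = 18
cz_1 = 3
cx_2 = 11.5
cy_2 = 7.5
cz_2 = 1.5
r_2 = 1.5
cx_3 = 3.5
cy_3 = 14
cz_3 = 0.5
d_3 = 3
h_3 = 8.5
cx_4 = 15.5
cy_4 = 5.5
r_4 = 3
h_4 = 7.5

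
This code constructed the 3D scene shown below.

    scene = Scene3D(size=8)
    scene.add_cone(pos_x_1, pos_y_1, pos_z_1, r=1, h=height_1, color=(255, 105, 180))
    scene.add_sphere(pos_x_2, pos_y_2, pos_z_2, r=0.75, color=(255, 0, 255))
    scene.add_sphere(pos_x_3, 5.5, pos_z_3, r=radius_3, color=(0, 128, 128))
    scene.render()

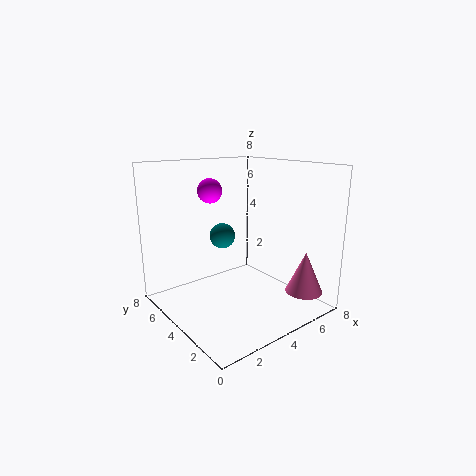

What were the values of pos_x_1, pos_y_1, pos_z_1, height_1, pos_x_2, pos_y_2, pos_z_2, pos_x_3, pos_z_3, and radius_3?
pos_x_1 = 6.25; pos_y_1 = 1; pos_z_1 = 1.25; height_1 = 2.25; pos_x_2 = 4; pos_y_2 = 6.75; pos_z_2 = 6.25; pos_x_3 = 4; pos_z_3 = 3.75; radius_3 = 0.75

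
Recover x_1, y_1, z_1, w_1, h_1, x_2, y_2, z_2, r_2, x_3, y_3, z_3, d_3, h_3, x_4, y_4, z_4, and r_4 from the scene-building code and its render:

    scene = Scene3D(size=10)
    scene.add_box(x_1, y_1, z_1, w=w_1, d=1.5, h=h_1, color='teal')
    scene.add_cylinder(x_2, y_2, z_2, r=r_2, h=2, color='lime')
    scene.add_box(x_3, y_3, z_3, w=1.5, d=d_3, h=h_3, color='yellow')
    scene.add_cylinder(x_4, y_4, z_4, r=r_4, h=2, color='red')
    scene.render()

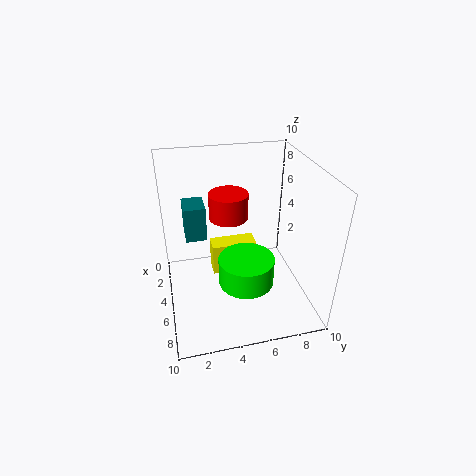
x_1 = 2, y_1 = 1.5, z_1 = 4.5, w_1 = 2, h_1 = 2.5, x_2 = 5.5, y_2 = 5.5, z_2 = 1.5, r_2 = 2, x_3 = 1.5, y_3 = 3.5, z_3 = 0.5, d_3 = 3.5, h_3 = 2.5, x_4 = 2, y_4 = 5, z_4 = 5, r_4 = 1.5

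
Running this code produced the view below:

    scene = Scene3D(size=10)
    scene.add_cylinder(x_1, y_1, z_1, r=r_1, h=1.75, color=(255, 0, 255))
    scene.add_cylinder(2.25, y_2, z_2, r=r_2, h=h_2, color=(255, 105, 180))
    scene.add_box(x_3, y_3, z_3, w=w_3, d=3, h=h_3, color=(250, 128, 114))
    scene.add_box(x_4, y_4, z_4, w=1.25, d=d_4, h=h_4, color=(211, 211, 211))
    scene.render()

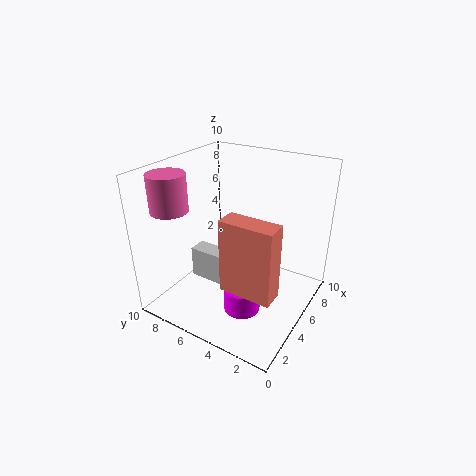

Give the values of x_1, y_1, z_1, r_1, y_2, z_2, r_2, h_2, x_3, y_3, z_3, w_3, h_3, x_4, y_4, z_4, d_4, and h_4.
x_1 = 3.5
y_1 = 3.75
z_1 = 0.5
r_1 = 1.25
y_2 = 8.5
z_2 = 7.25
r_2 = 1.25
h_2 = 2.5
x_3 = 0.25
y_3 = 0.25
z_3 = 4.5
w_3 = 1.25
h_3 = 4.25
x_4 = 3.5
y_4 = 4.75
z_4 = 1.75
d_4 = 3.25
h_4 = 2.25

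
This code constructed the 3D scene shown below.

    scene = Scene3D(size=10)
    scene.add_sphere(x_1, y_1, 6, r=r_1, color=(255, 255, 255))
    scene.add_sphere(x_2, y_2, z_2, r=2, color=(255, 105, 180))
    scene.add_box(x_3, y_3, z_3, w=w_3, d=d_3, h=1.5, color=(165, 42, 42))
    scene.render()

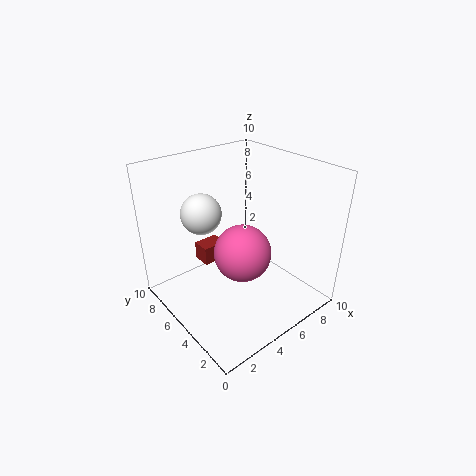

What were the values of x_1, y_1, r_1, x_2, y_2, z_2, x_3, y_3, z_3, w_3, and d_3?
x_1 = 4
y_1 = 8
r_1 = 1.5
x_2 = 5
y_2 = 4.5
z_2 = 4
x_3 = 4.5
y_3 = 8.5
z_3 = 1
w_3 = 2
d_3 = 1.5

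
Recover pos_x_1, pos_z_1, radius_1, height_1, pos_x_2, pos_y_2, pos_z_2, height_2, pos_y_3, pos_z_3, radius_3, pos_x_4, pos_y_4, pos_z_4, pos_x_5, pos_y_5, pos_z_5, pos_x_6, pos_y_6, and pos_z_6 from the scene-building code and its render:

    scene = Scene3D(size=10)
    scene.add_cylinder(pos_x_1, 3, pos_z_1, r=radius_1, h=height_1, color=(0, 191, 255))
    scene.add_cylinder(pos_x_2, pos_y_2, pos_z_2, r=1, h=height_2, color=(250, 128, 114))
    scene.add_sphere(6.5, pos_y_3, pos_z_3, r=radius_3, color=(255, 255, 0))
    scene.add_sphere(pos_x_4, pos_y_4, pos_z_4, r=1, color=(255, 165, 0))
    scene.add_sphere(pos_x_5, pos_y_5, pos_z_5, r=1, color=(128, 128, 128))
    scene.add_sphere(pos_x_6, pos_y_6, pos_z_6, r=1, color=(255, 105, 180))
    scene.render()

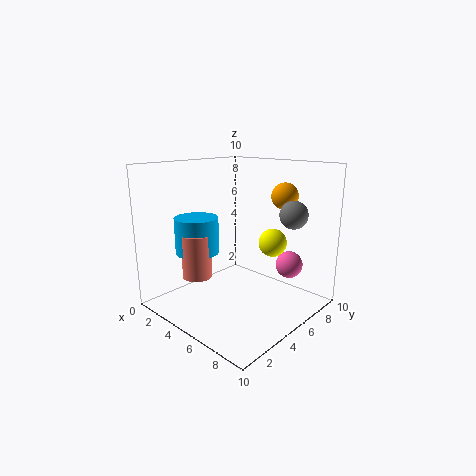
pos_x_1 = 3; pos_z_1 = 4; radius_1 = 1.5; height_1 = 2.5; pos_x_2 = 3.5; pos_y_2 = 2.5; pos_z_2 = 2.5; height_2 = 3; pos_y_3 = 7; pos_z_3 = 4.5; radius_3 = 1; pos_x_4 = 6; pos_y_4 = 9; pos_z_4 = 7.5; pos_x_5 = 7.5; pos_y_5 = 8; pos_z_5 = 6.5; pos_x_6 = 7; pos_y_6 = 8.5; pos_z_6 = 2.5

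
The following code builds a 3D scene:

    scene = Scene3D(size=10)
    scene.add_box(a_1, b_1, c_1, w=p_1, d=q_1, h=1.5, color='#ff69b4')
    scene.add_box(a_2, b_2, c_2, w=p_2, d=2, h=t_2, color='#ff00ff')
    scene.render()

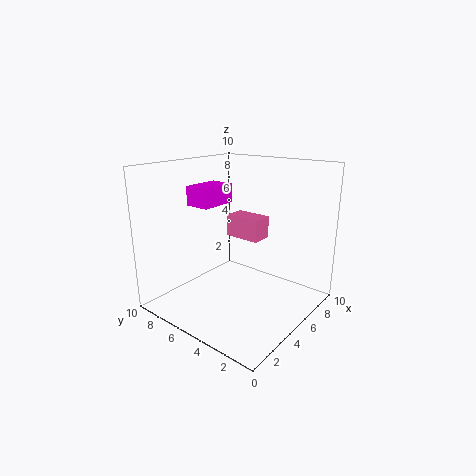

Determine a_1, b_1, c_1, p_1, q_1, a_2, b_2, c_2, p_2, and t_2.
a_1 = 5; b_1 = 3.5; c_1 = 5; p_1 = 1.5; q_1 = 2.5; a_2 = 5; b_2 = 8; c_2 = 6.5; p_2 = 3; t_2 = 1.5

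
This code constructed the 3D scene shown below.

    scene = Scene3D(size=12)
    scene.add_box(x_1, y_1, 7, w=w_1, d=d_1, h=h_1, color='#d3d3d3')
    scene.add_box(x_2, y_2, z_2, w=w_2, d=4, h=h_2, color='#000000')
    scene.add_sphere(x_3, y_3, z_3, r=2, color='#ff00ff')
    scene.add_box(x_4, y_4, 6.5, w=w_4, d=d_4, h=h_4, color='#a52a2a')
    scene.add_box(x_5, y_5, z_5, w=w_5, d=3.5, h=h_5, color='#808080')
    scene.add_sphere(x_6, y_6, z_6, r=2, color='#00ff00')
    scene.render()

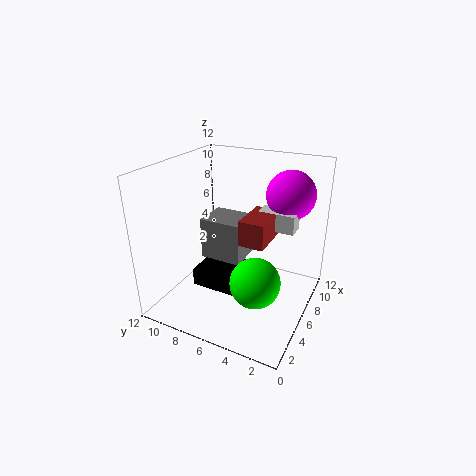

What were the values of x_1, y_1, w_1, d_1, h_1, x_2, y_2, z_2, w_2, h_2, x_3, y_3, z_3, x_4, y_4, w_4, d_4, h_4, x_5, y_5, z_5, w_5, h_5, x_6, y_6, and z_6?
x_1 = 6.5, y_1 = 1.5, w_1 = 1.5, d_1 = 3, h_1 = 1.5, x_2 = 3.5, y_2 = 5, z_2 = 2, w_2 = 3.5, h_2 = 1.5, x_3 = 8.5, y_3 = 2.5, z_3 = 9.5, x_4 = 4, y_4 = 3, w_4 = 3.5, d_4 = 2, h_4 = 2, x_5 = 5, y_5 = 5.5, z_5 = 4, w_5 = 3, h_5 = 3.5, x_6 = 4, y_6 = 3.5, z_6 = 3.5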